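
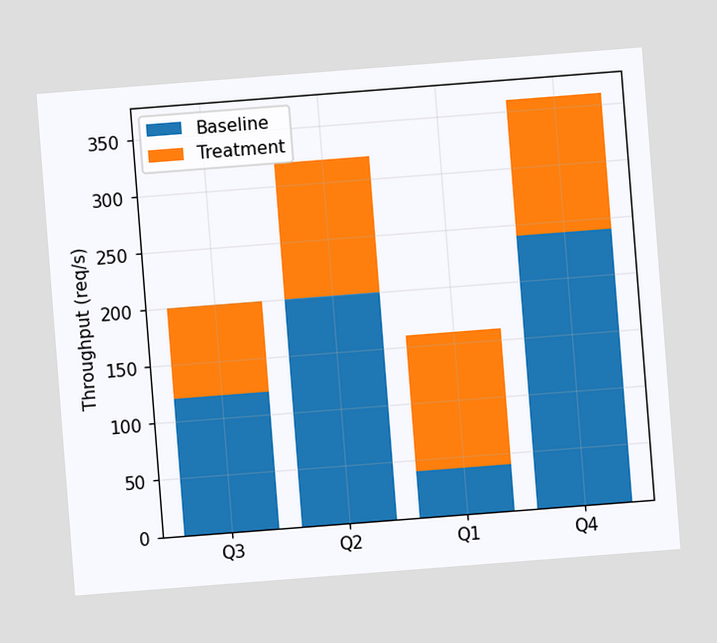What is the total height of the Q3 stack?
The chart is tilted about 4° counter-clockwise. The Q3 stack's top reaches 200req/s on the y-axis.

200req/s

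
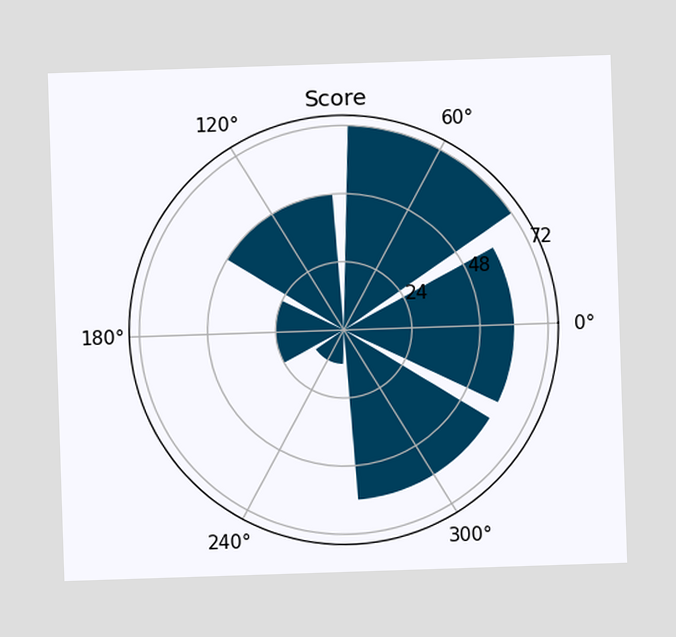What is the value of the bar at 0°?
60

The bar at 0° reaches 60 on the radial axis.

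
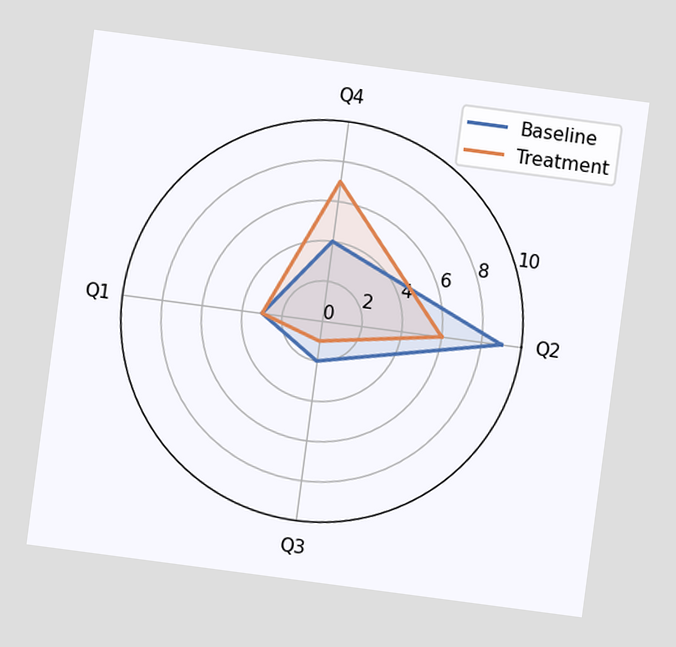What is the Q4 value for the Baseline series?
4

The chart is tilted about 7° clockwise. On the Q4 axis, Baseline reaches 4.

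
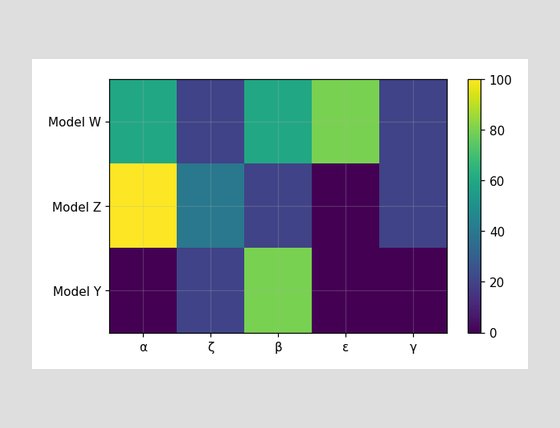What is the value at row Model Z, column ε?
0

Matching cell (Model Z, ε) against the colorbar gives 0.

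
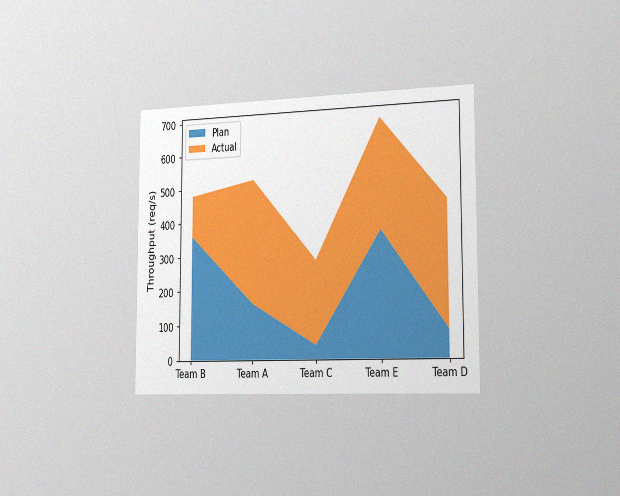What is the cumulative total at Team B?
The chart is viewed slightly from the right, with some photo noise. The stacked total at Team B reaches 480req/s.

480req/s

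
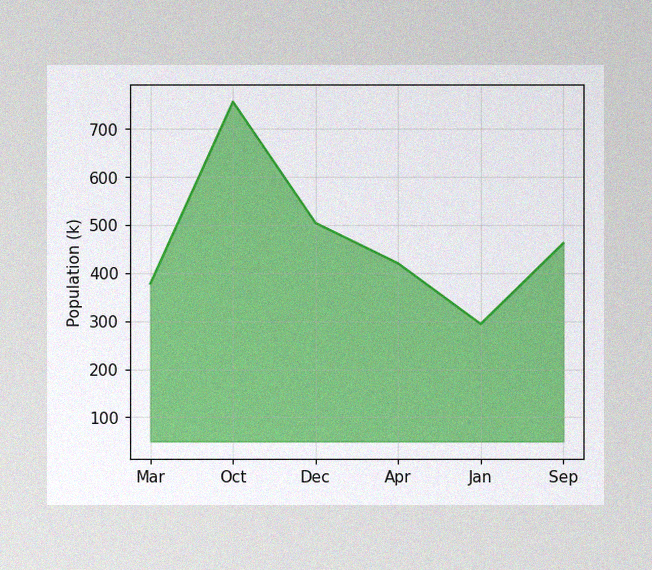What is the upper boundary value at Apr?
420k

The image has some photo noise and uneven lighting. At Apr the upper boundary is at 420k.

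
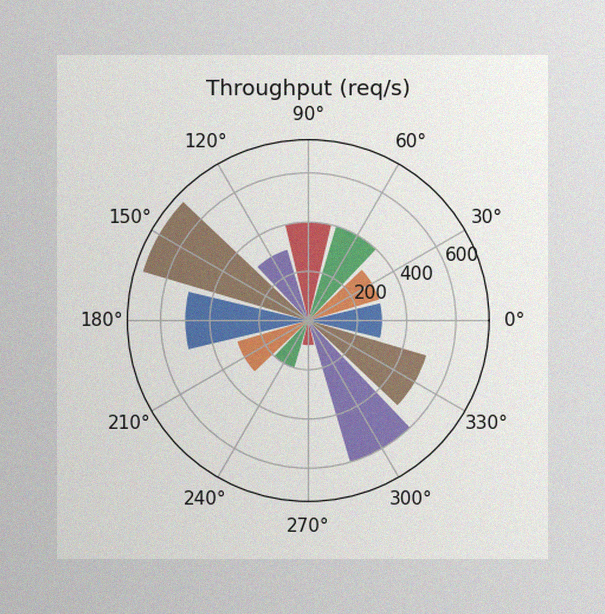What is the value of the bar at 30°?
The image has some photo noise and uneven lighting. The bar at 30° reaches 300req/s on the radial axis.

300req/s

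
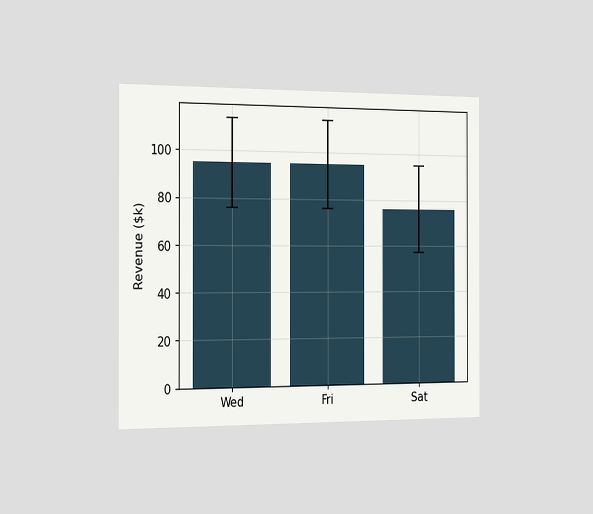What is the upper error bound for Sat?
The chart is viewed slightly from the left. The Sat bar's upper whisker reaches $95k.

$95k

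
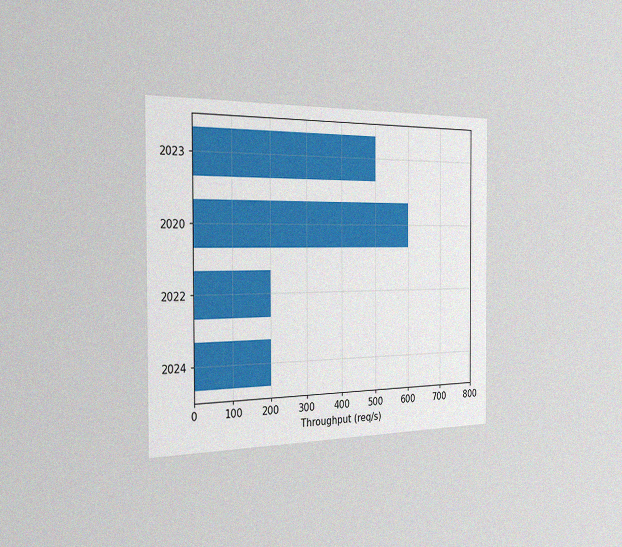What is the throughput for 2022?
The chart is viewed slightly from the left, with some photo noise. Reading along the chart's x-axis, the 2022 bar reaches 200req/s.

200req/s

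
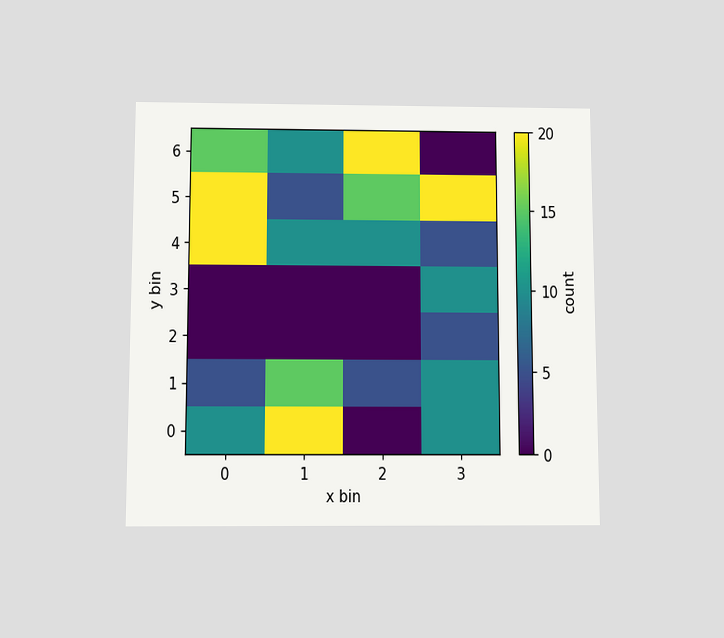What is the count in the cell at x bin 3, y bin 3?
The chart is viewed slightly from below. Matching the cell (3, 3) against the colorbar gives 10.

10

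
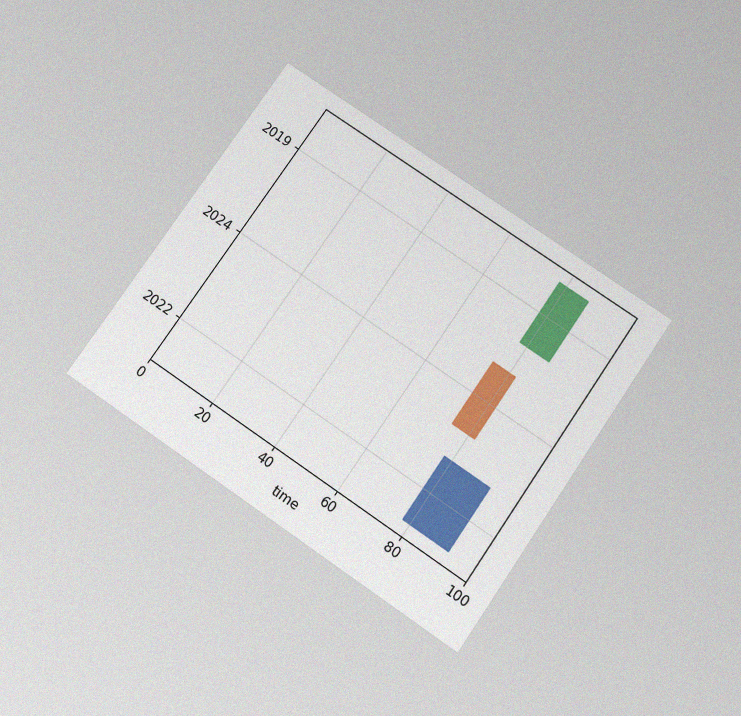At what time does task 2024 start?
The chart is tilted about 34° clockwise and viewed slightly from below, with some photo noise. The 2024 bar begins at t=75.

75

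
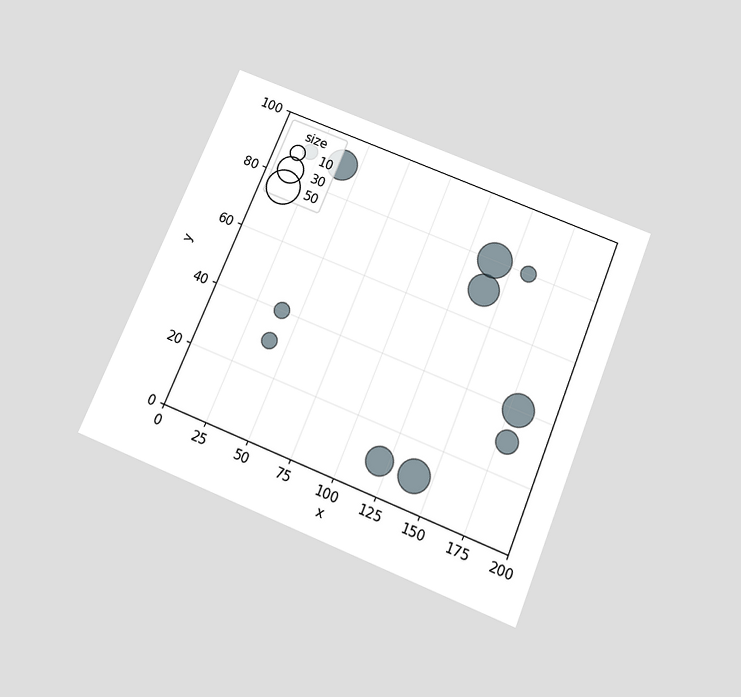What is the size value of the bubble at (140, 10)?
40

The chart is tilted about 22° clockwise and viewed slightly from below. Matching the bubble at (140, 10) against the size legend gives 40.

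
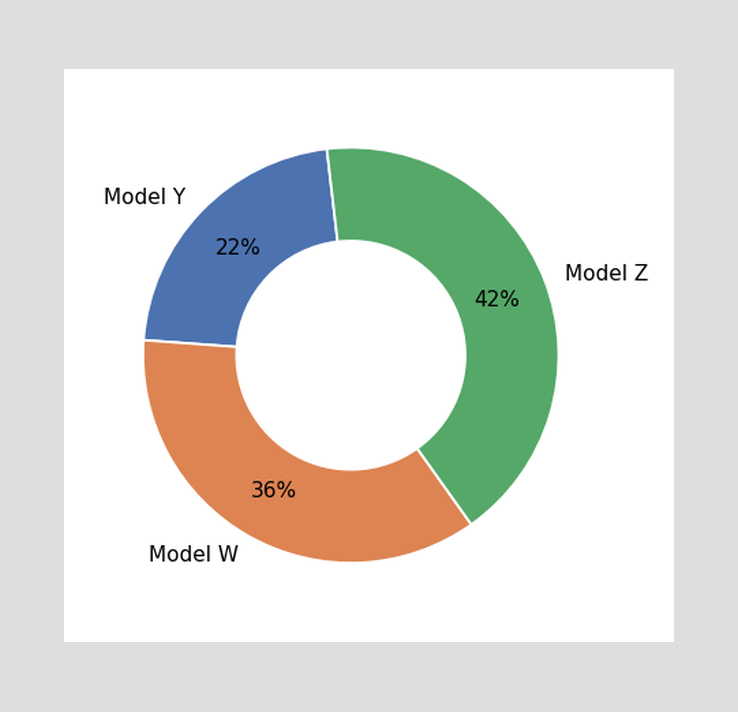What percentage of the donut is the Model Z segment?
42%

The Model Z segment takes up 42% of the ring.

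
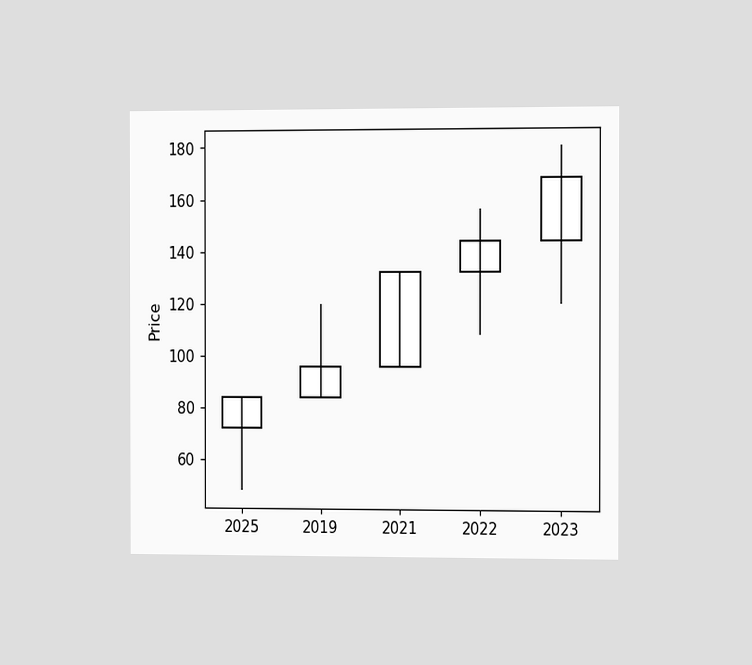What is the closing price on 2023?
168

The chart is viewed slightly from the right. The 2023 candle closes at 168.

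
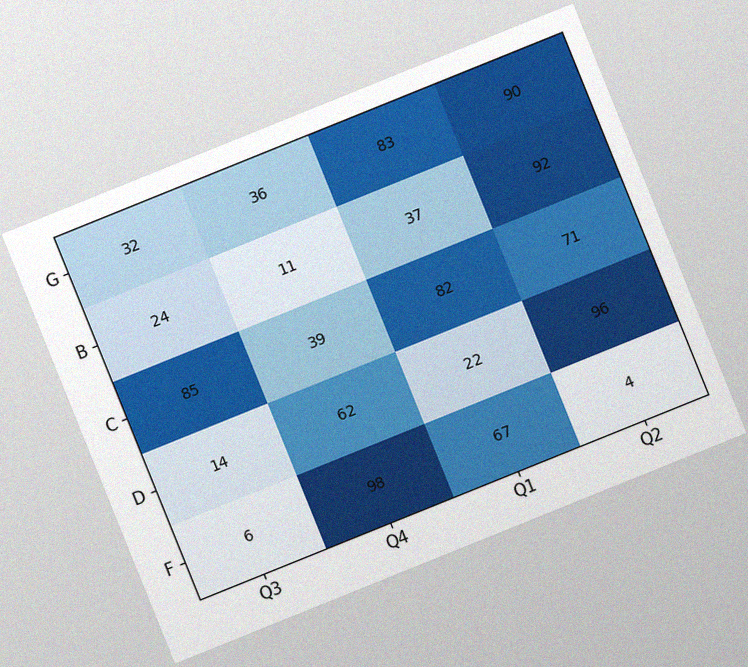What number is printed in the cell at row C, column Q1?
82

The chart is tilted about 22° counter-clockwise, with some photo noise. The (C, Q1) cell reads 82.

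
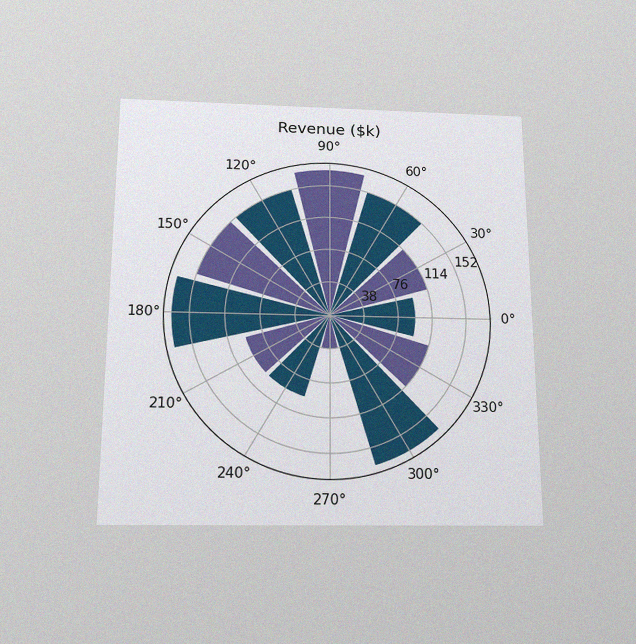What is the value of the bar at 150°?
$152k

The chart is viewed slightly from below, with some photo noise. The bar at 150° reaches $152k on the radial axis.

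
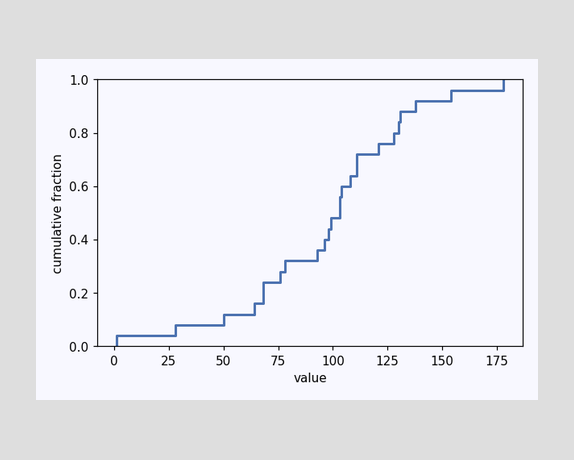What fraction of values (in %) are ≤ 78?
32%

At x=78 the ECDF step is at 32%.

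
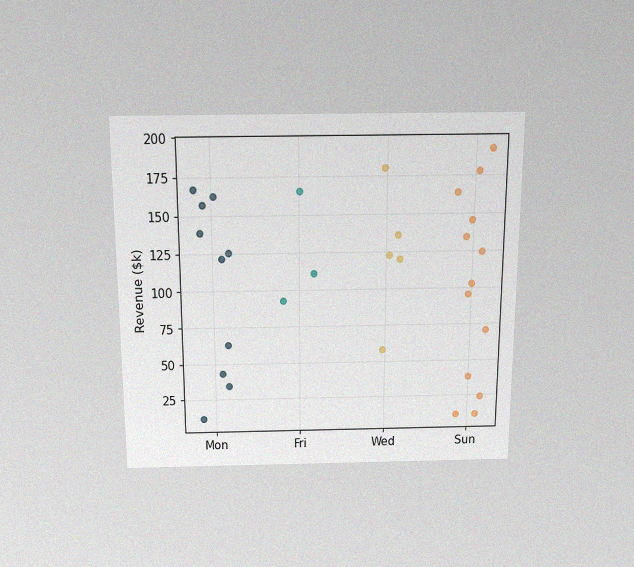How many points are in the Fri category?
3

The chart is viewed slightly from above, with some photo noise. Counting the markers in the Fri column gives 3.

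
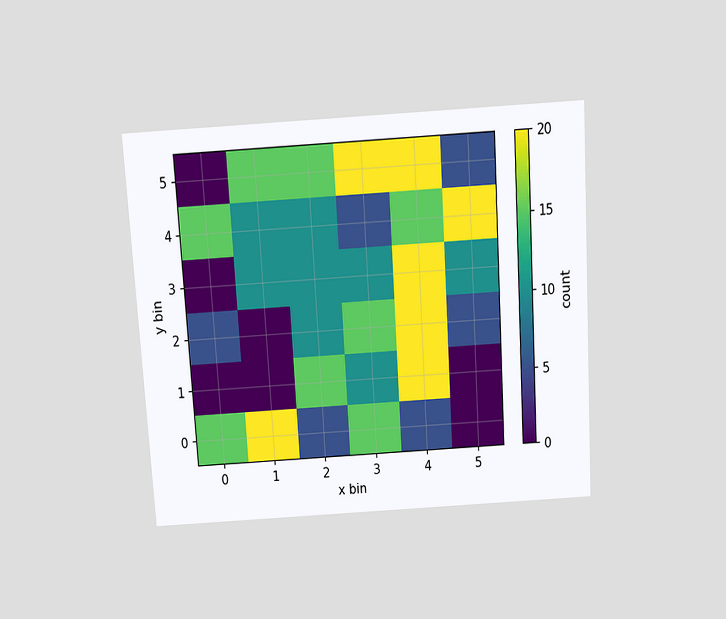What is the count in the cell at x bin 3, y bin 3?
10

The chart is tilted about 3° counter-clockwise and viewed slightly from above. Matching the cell (3, 3) against the colorbar gives 10.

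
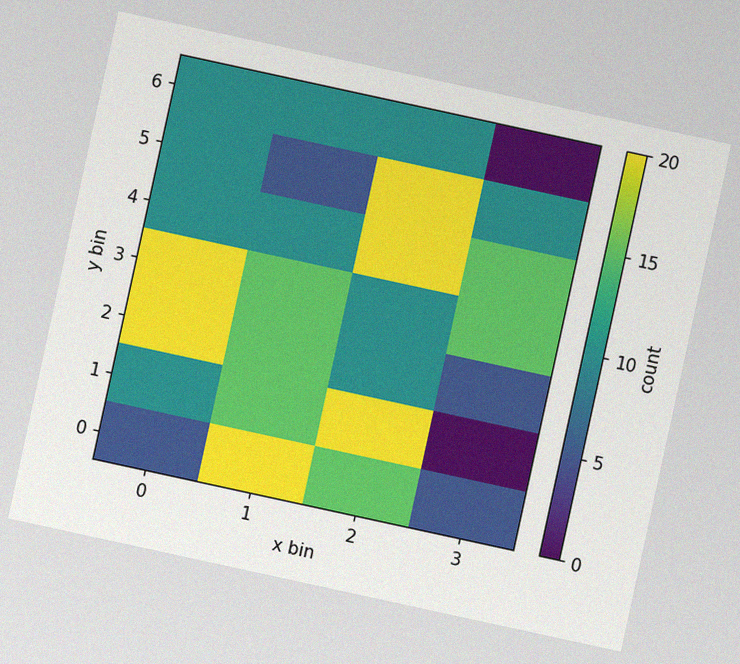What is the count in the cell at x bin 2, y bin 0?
15

The chart is tilted about 12° clockwise, with some photo noise. Matching the cell (2, 0) against the colorbar gives 15.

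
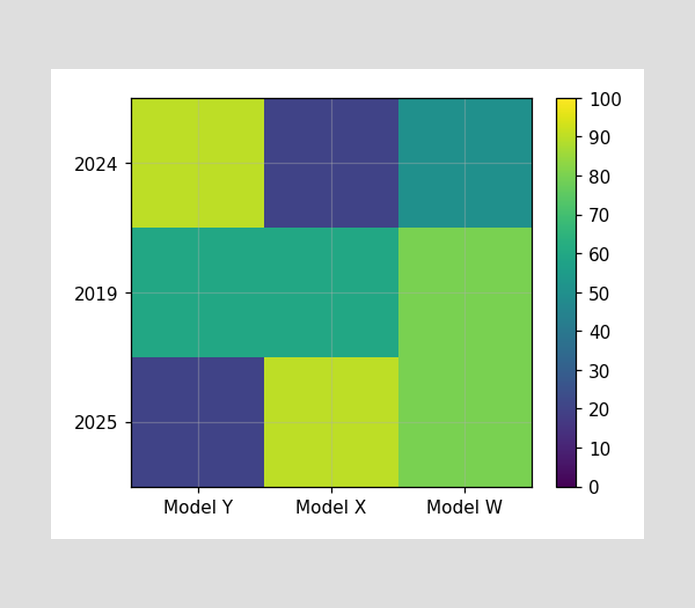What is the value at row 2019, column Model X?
60

Matching cell (2019, Model X) against the colorbar gives 60.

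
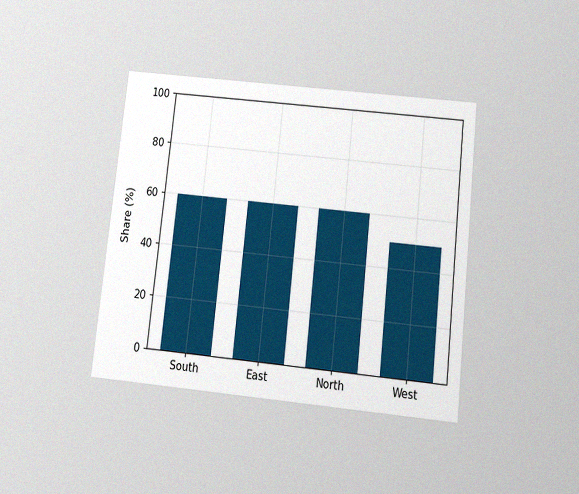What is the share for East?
The chart is tilted about 6° clockwise and viewed slightly from below, with some photo noise. Reading along the chart's y-axis, the East bar reaches 60%.

60%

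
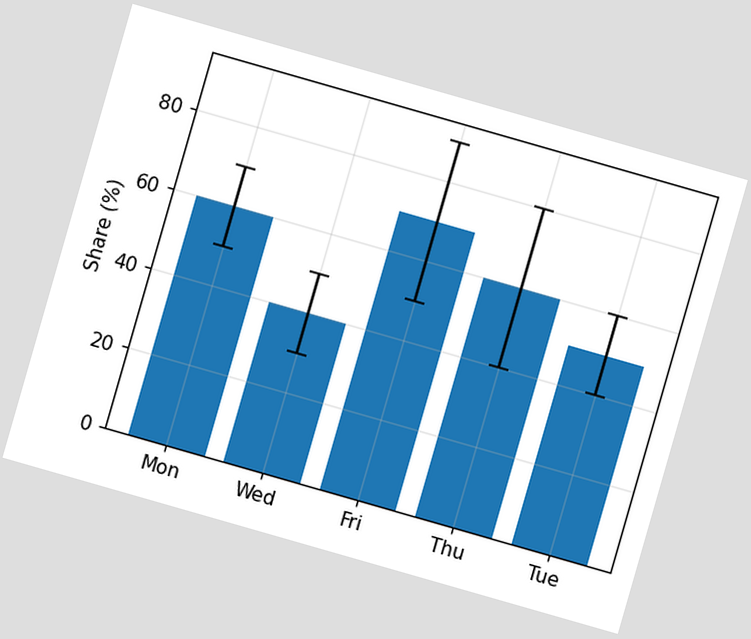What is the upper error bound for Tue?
60%

The chart is tilted about 16° clockwise. The Tue bar's upper whisker reaches 60%.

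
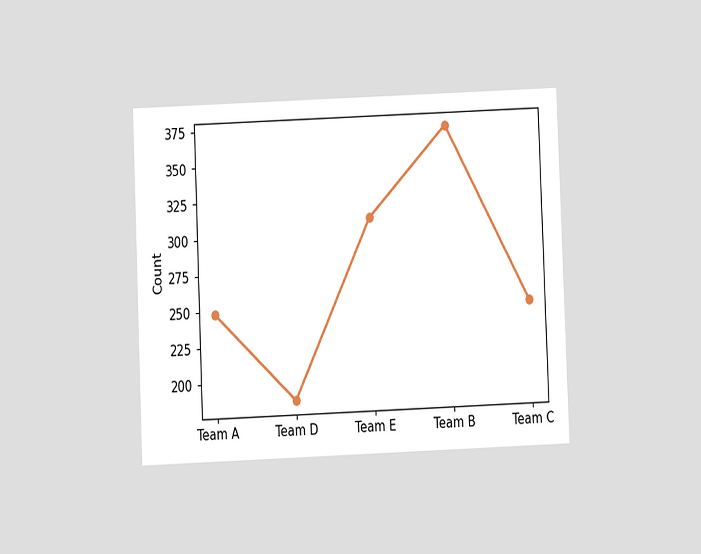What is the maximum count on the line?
The chart is tilted about 2° counter-clockwise and viewed at a slight angle. The highest point is at Team B, and reading across to the y-axis gives 372.

372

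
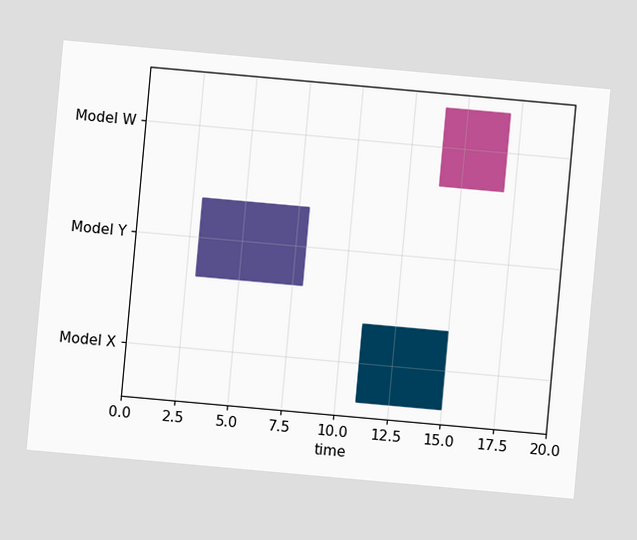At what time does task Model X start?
The chart is tilted about 5° clockwise. The Model X bar begins at t=11.

11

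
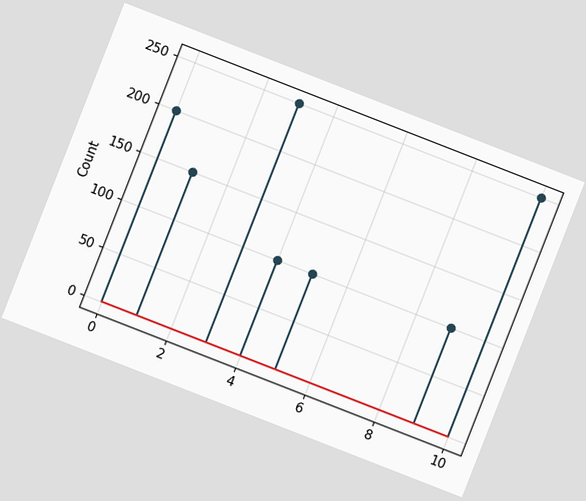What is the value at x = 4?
The chart is tilted about 21° clockwise. The stem at x=4 reaches 100.

100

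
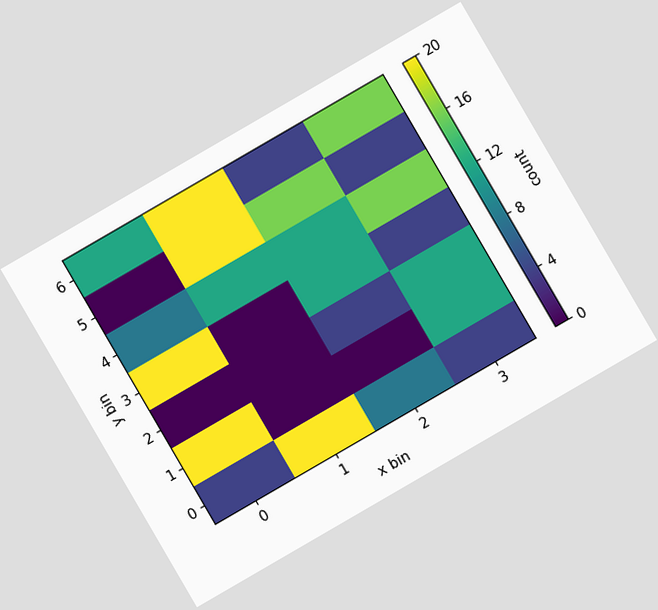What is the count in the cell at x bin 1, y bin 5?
The chart is tilted about 30° counter-clockwise. Matching the cell (1, 5) against the colorbar gives 20.

20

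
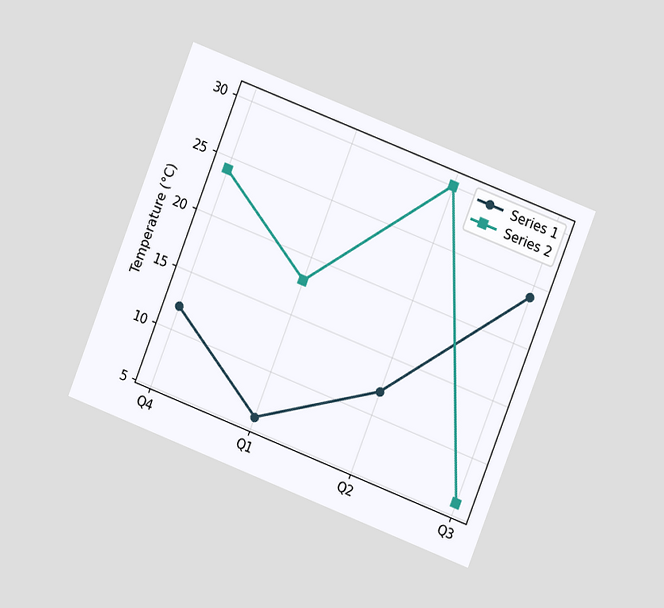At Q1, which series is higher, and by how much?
Series 2, by 12°C

The chart is tilted about 21° clockwise and viewed at a slight angle. At Q1, Series 2 sits above the other line by 12°C.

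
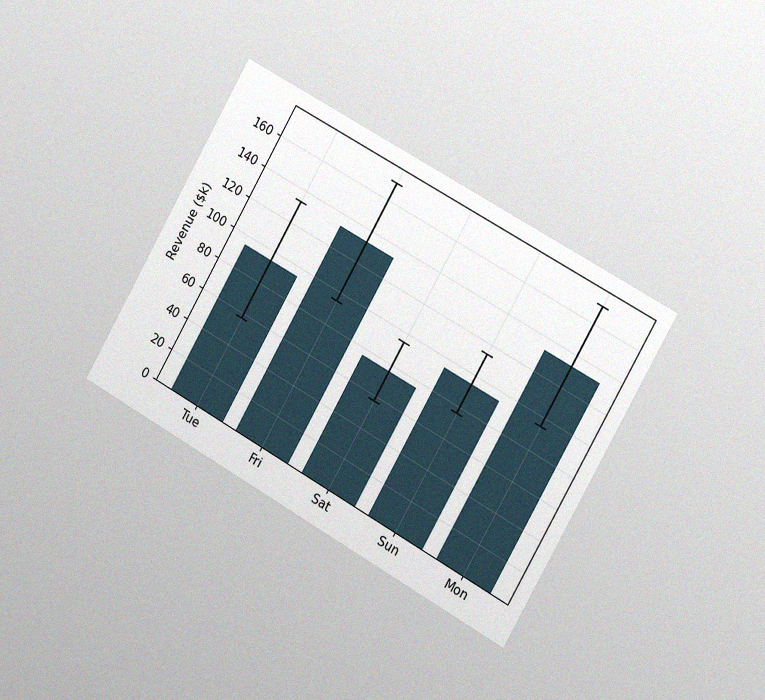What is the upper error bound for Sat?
$95k

The chart is tilted about 30° clockwise and viewed slightly from the right, with some photo noise. The Sat bar's upper whisker reaches $95k.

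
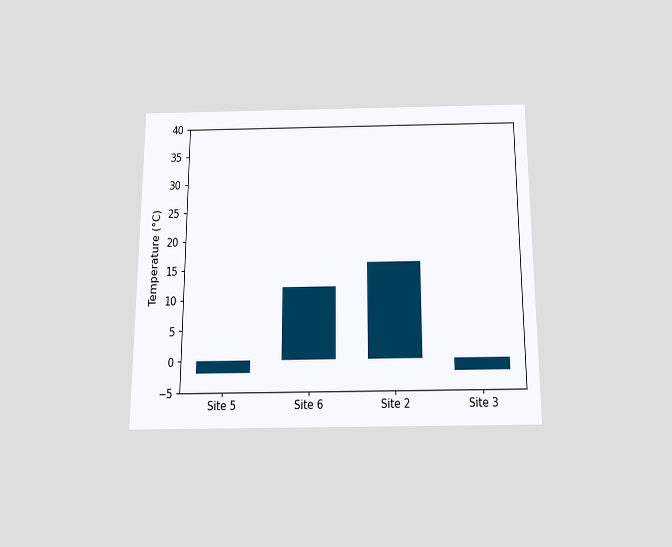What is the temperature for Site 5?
The chart is viewed slightly from below. Reading along the chart's y-axis, the Site 5 bar reaches -2°C.

-2°C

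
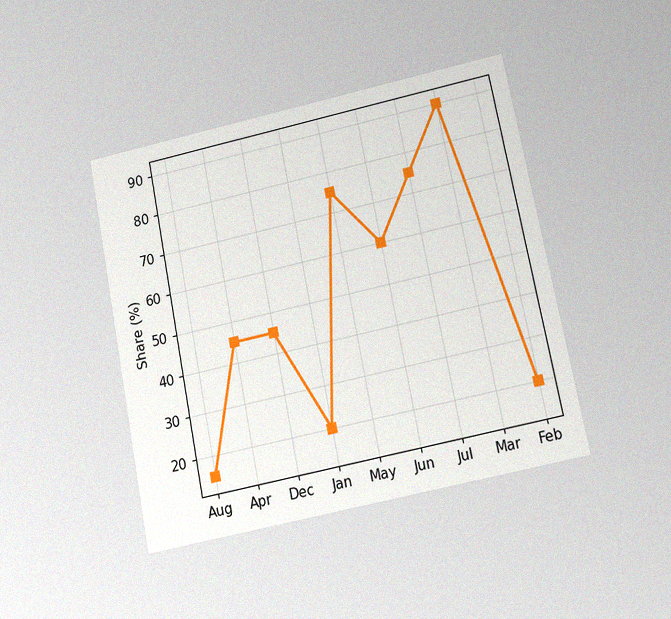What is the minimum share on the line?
15%

The chart is tilted about 11° counter-clockwise and viewed at a slight angle, with some photo noise. The lowest point is at Aug, and reading across to the y-axis gives 15%.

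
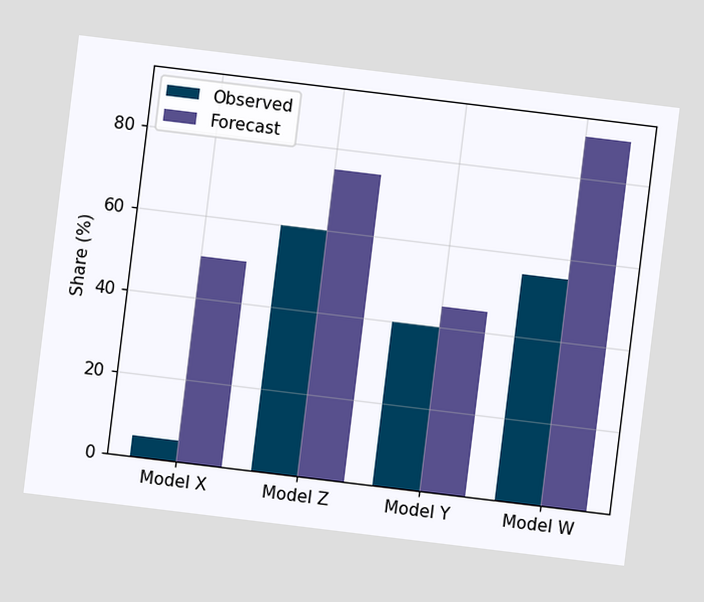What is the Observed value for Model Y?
The chart is tilted about 7° clockwise. The Observed bar at Model Y reaches 40% on the y-axis.

40%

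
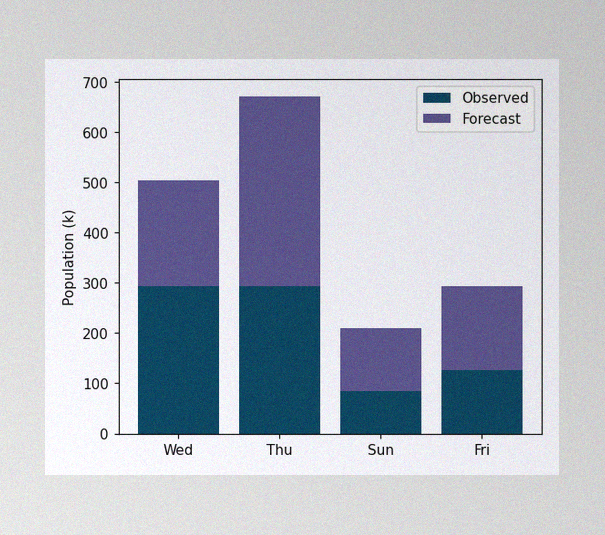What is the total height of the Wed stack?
504k

The image has some photo noise and uneven lighting. The Wed stack's top reaches 504k on the y-axis.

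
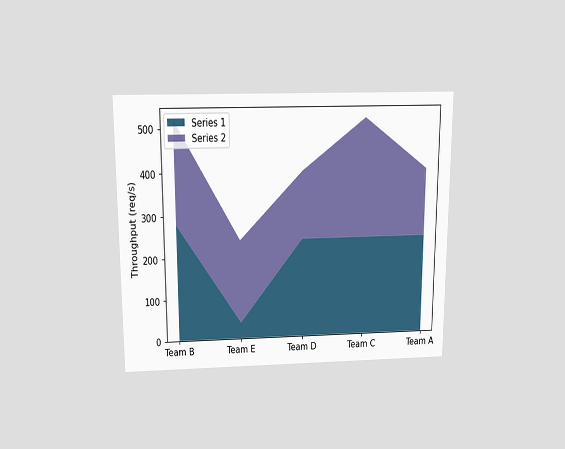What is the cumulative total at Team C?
520req/s

The chart is viewed slightly from above. The stacked total at Team C reaches 520req/s.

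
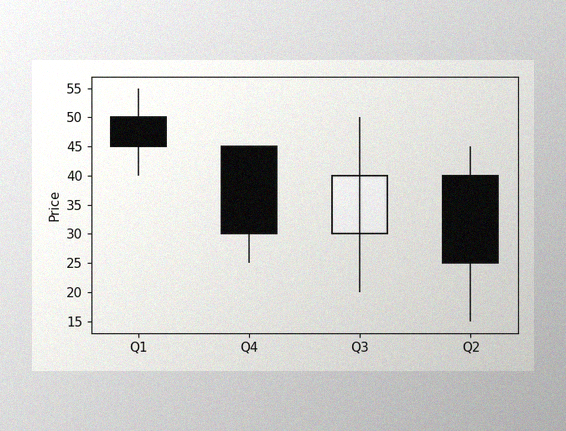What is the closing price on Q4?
30

The image has some photo noise and uneven lighting. The Q4 candle closes at 30.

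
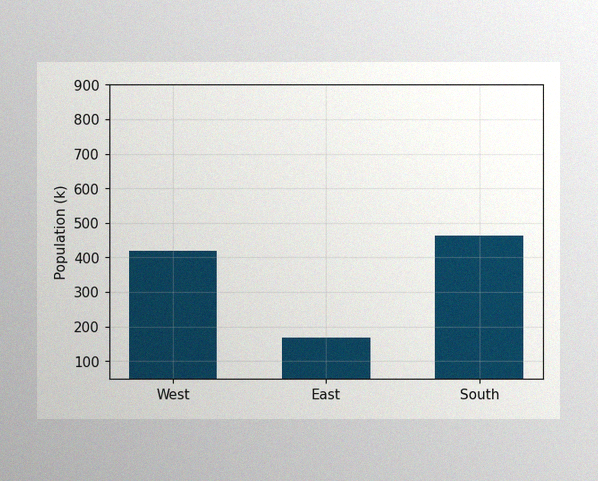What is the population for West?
420k

The image has some photo noise and uneven lighting. Reading along the chart's y-axis, the West bar reaches 420k.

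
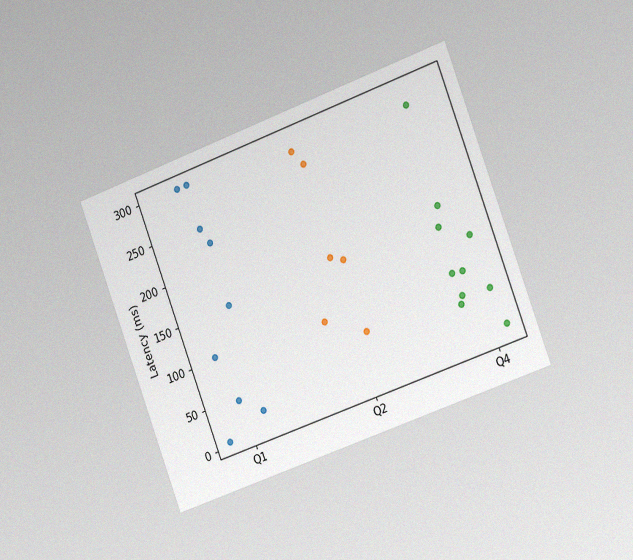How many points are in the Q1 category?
9

The chart is tilted about 20° counter-clockwise and viewed slightly from the right, with some photo noise. Counting the markers in the Q1 column gives 9.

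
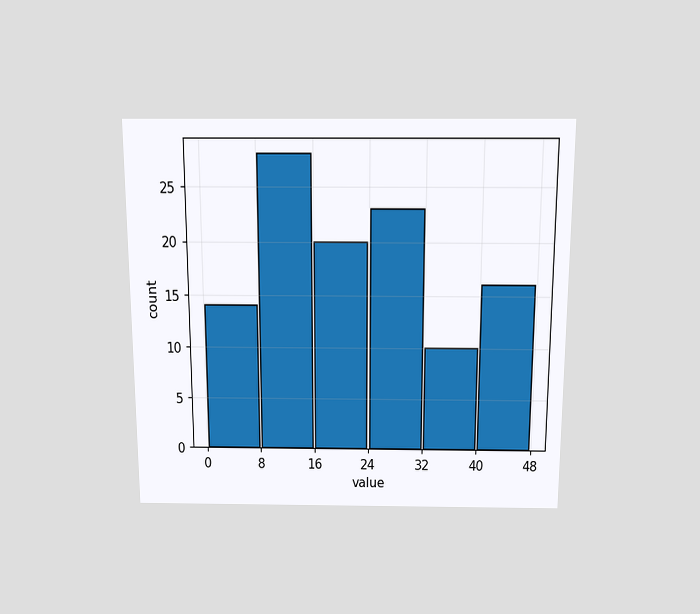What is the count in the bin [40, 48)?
The chart is viewed slightly from above. The [40, 48) bin has height 16.

16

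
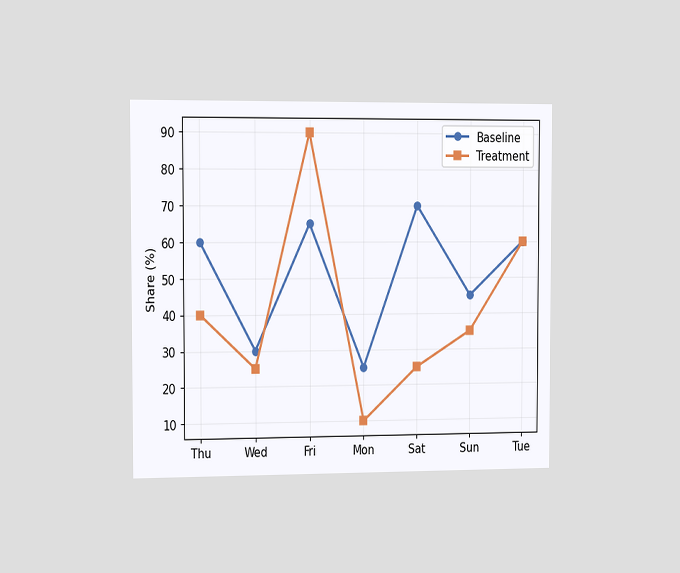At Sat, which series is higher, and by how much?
The chart is viewed slightly from the left. At Sat, Baseline sits above the other line by 45%.

Baseline, by 45%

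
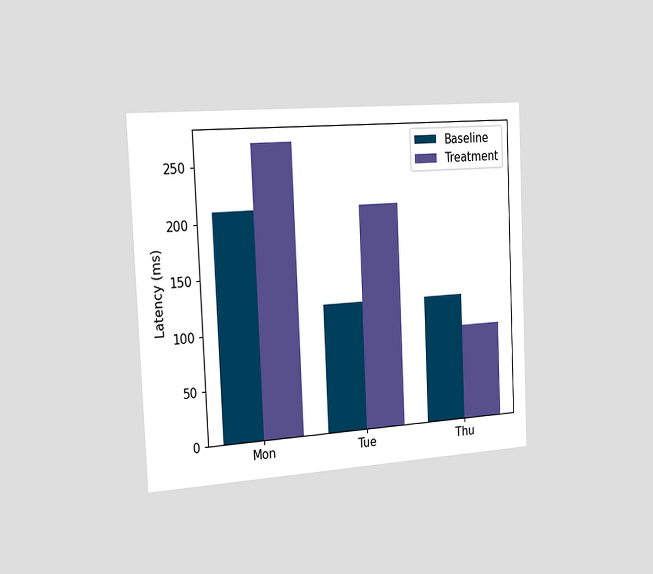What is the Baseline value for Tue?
120ms

The chart is tilted about 3° counter-clockwise and viewed slightly from the left. The Baseline bar at Tue reaches 120ms on the y-axis.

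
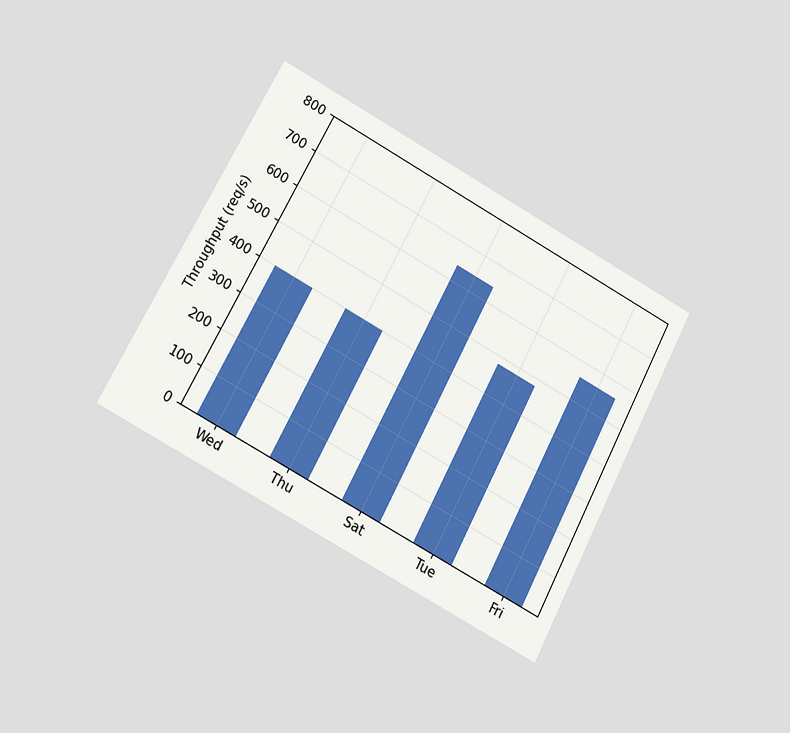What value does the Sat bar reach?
640req/s

The chart is tilted about 28° clockwise and viewed at a slight angle. Reading along the chart's y-axis, the Sat bar reaches 640req/s.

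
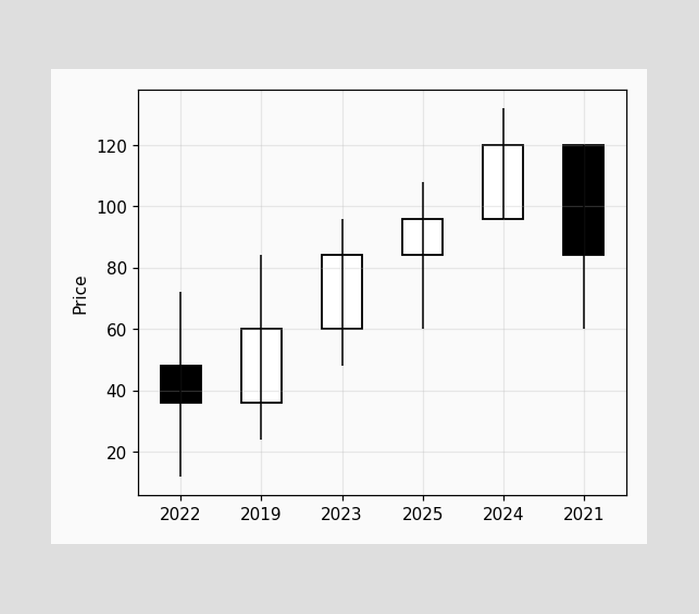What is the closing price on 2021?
84

The 2021 candle closes at 84.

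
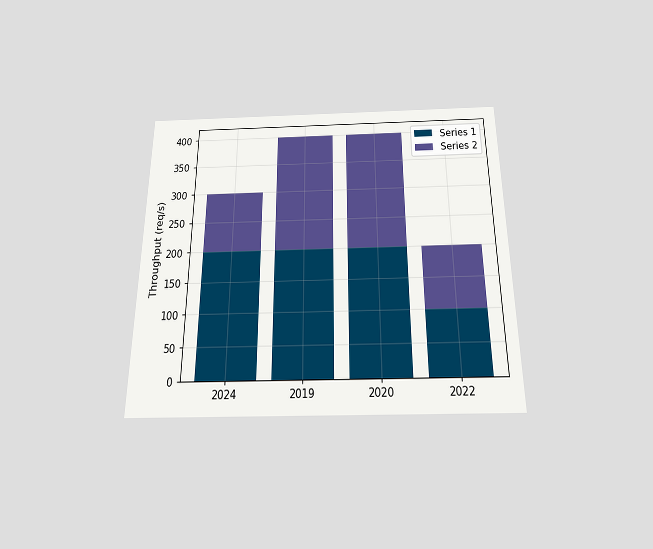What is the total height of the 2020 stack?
400req/s

The chart is viewed slightly from below. The 2020 stack's top reaches 400req/s on the y-axis.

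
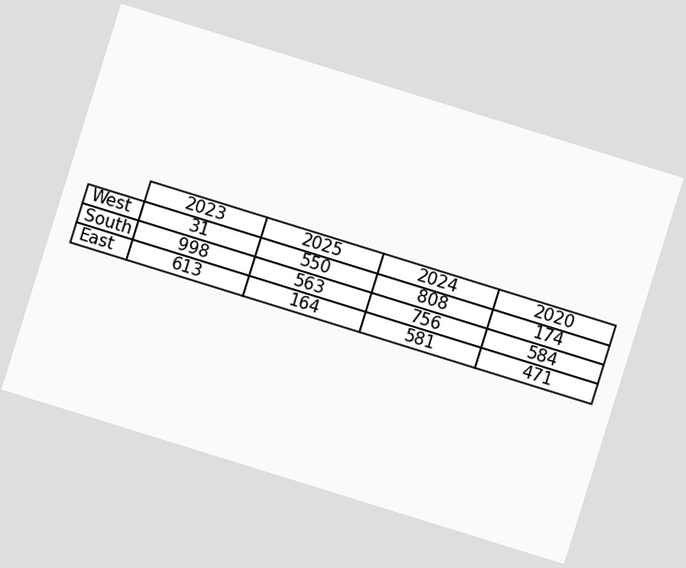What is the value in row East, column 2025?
The chart is tilted about 17° clockwise. The (East, 2025) cell reads 164.

164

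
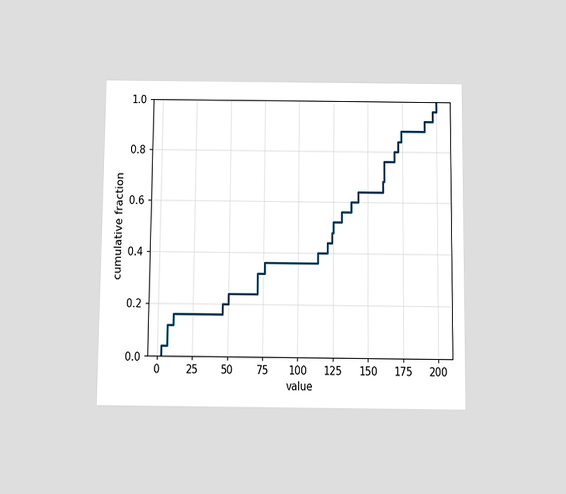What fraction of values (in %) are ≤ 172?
84%

The chart is viewed slightly from below. At x=172 the ECDF step is at 84%.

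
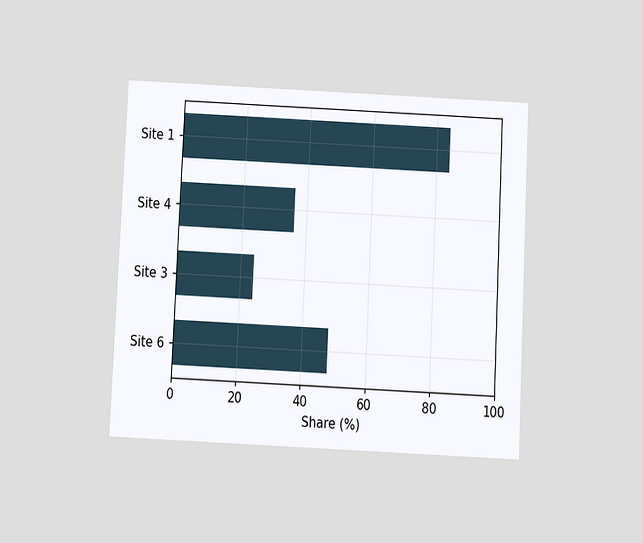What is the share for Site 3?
24%

The chart is tilted about 3° clockwise and viewed slightly from below. Reading along the chart's x-axis, the Site 3 bar reaches 24%.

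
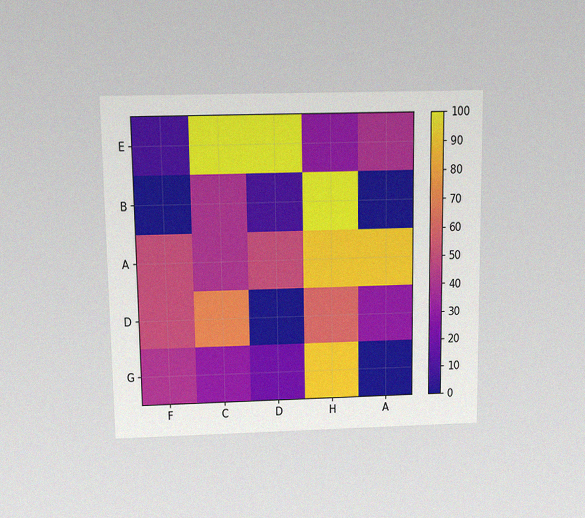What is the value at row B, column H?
100

The chart is viewed slightly from above, with some photo noise. Matching cell (B, H) against the colorbar gives 100.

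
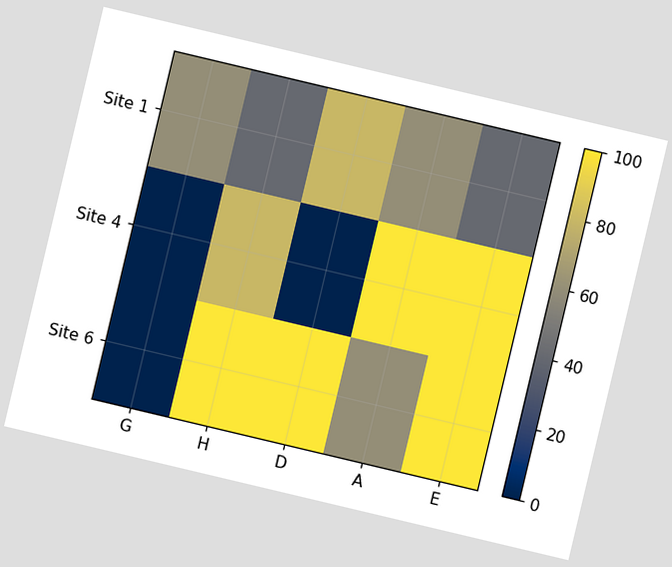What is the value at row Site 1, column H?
The chart is tilted about 13° clockwise. Matching cell (Site 1, H) against the colorbar gives 40.

40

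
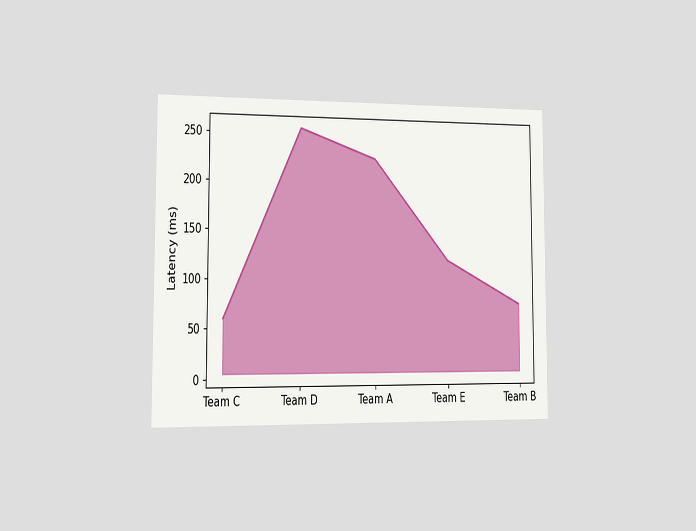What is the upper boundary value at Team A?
The chart is viewed slightly from the left. At Team A the upper boundary is at 225ms.

225ms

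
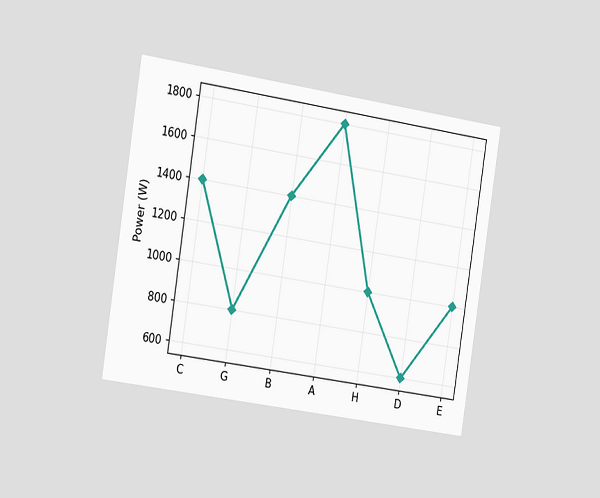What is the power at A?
1800W

The chart is tilted about 9° clockwise and viewed slightly from the left. At A, the line is at 1800W.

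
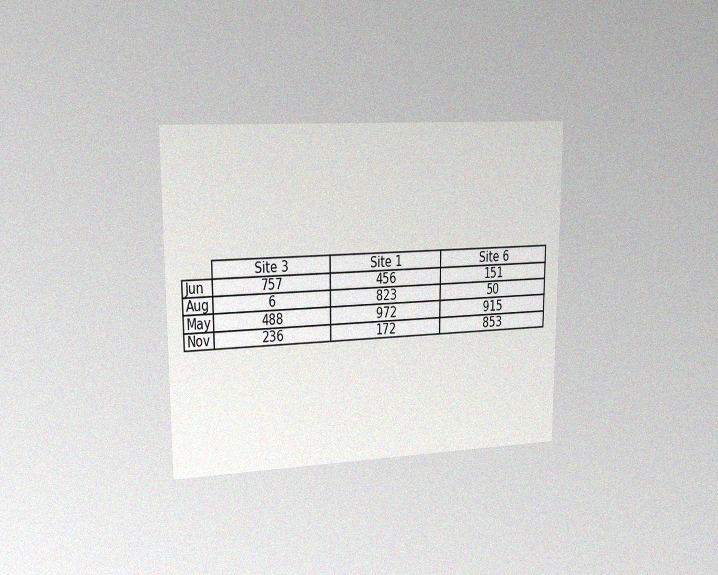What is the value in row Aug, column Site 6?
The chart is viewed slightly from the left, with some photo noise. The (Aug, Site 6) cell reads 50.

50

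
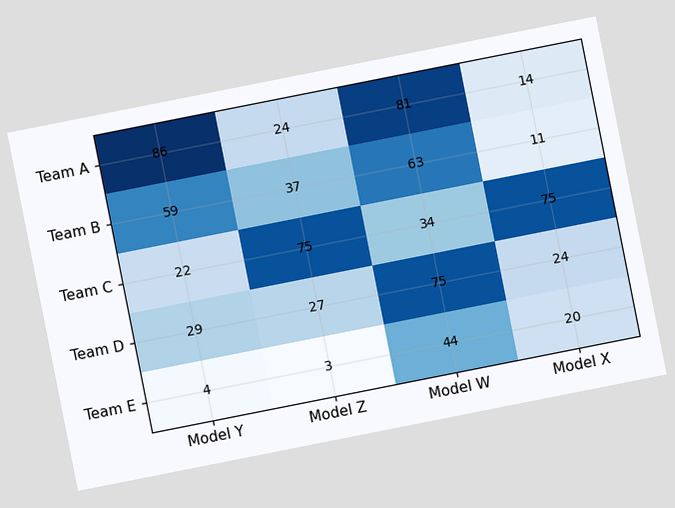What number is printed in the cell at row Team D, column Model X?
The chart is tilted about 11° counter-clockwise. The (Team D, Model X) cell reads 24.

24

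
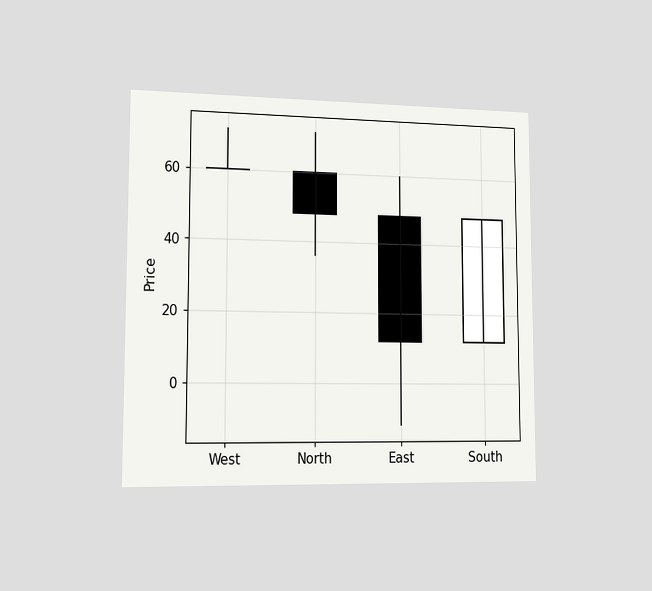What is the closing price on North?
The chart is viewed slightly from the left. The North candle closes at 48.

48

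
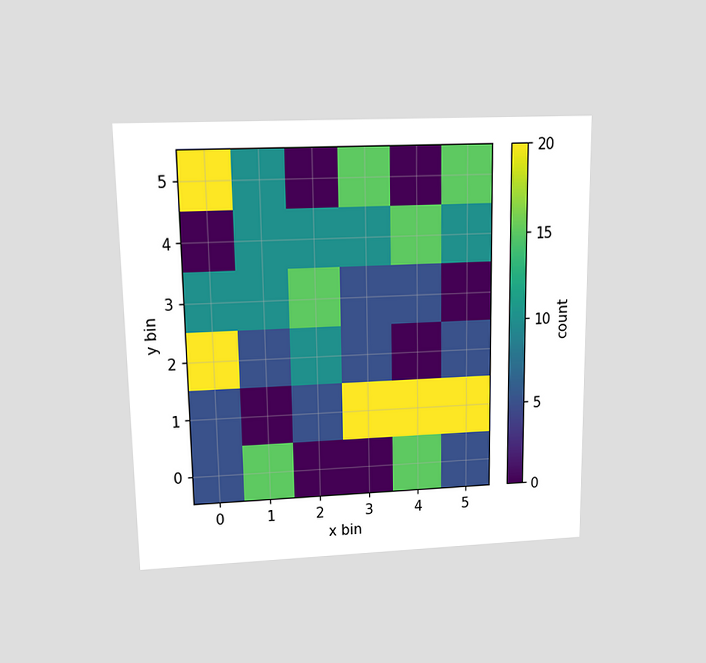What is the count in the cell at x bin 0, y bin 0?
The chart is viewed slightly from above. Matching the cell (0, 0) against the colorbar gives 5.

5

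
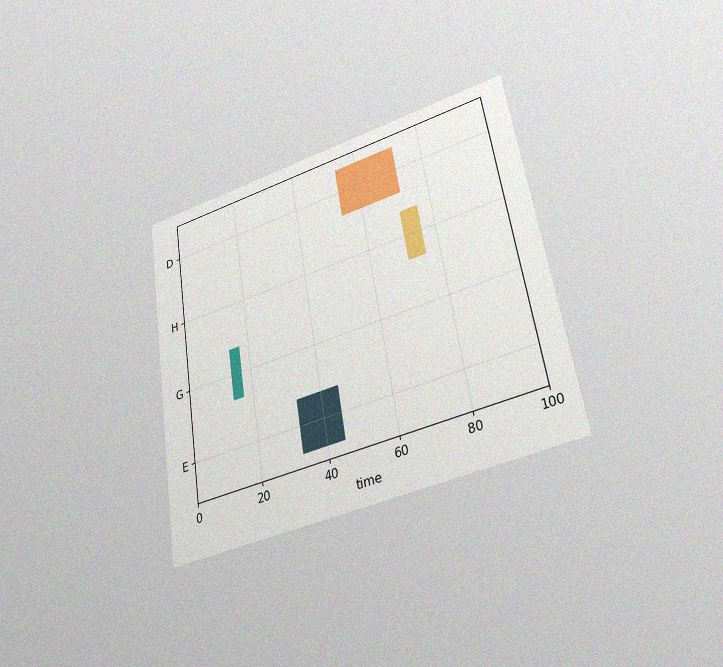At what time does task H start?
71

The chart is tilted about 9° counter-clockwise and viewed at a slight angle, with some photo noise. The H bar begins at t=71.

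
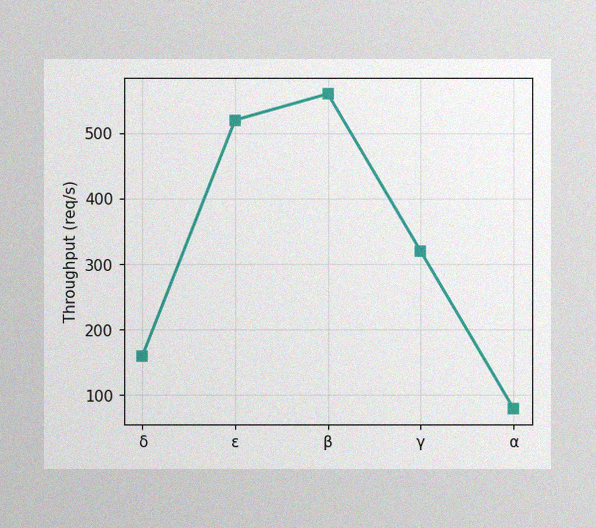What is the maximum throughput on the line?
The image has some photo noise and uneven lighting. The highest point is at β, and reading across to the y-axis gives 560req/s.

560req/s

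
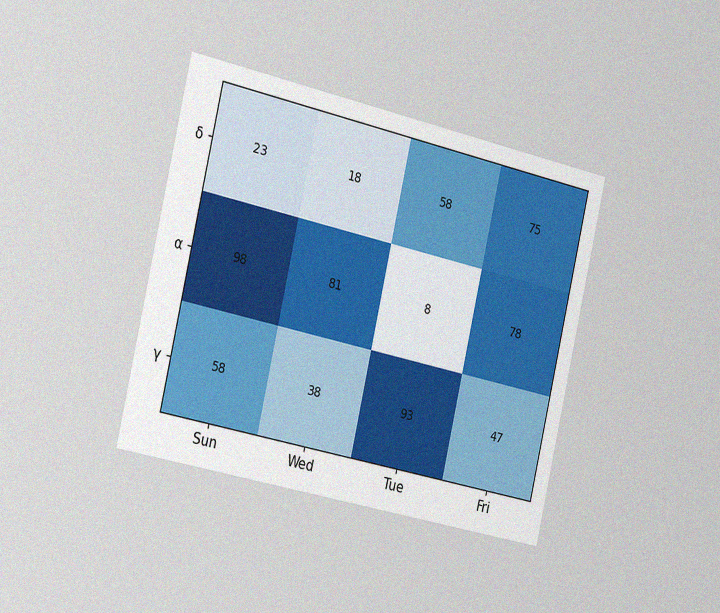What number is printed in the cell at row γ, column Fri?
47

The chart is tilted about 13° clockwise and viewed slightly from the left, with some photo noise. The (γ, Fri) cell reads 47.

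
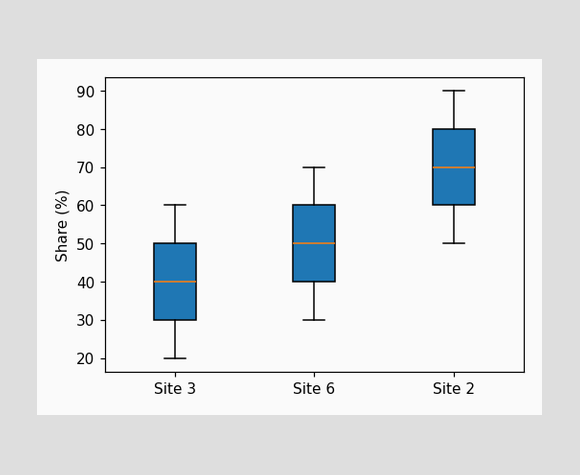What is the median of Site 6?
50%

The median line in the Site 6 box sits at 50%.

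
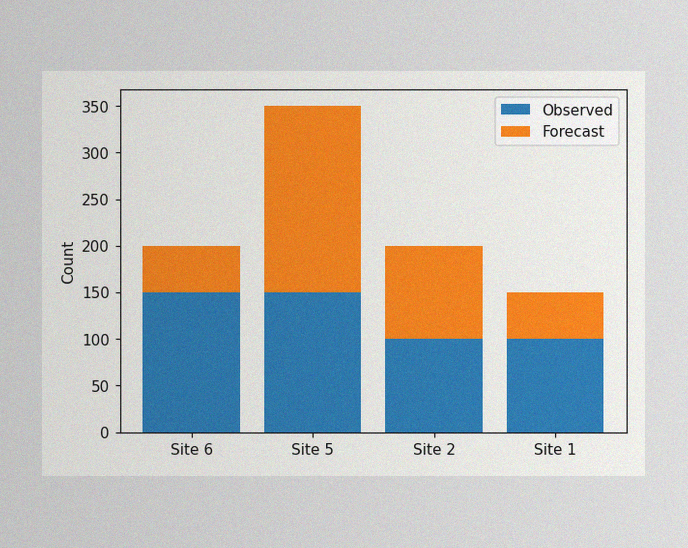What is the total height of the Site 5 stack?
350

The image has some photo noise and uneven lighting. The Site 5 stack's top reaches 350 on the y-axis.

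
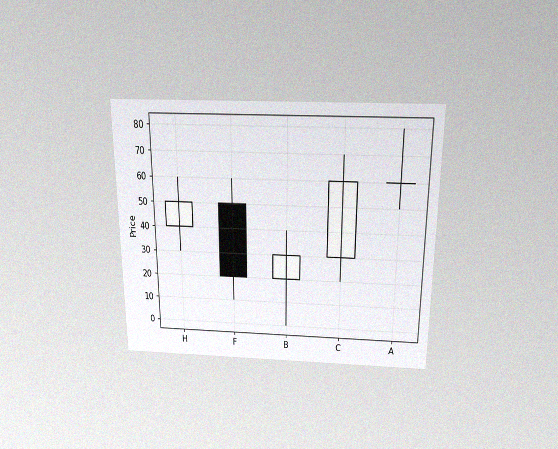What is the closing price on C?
The chart is viewed slightly from above, with some photo noise. The C candle closes at 60.

60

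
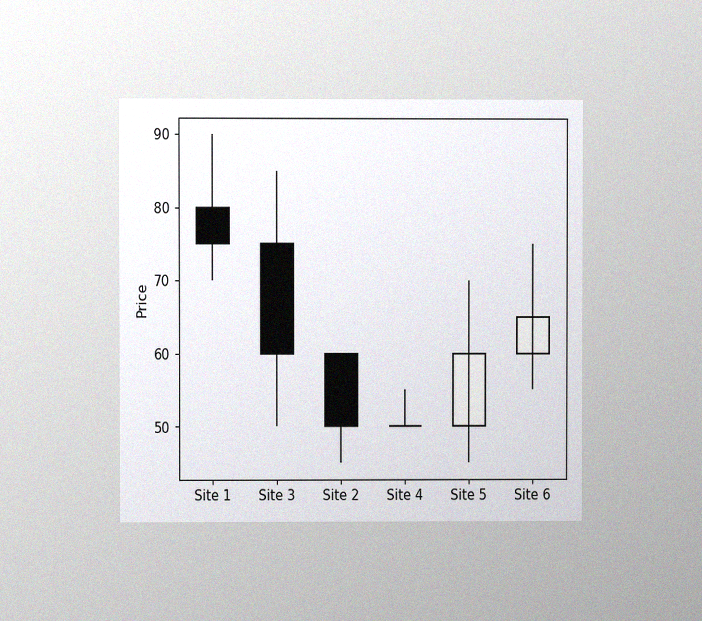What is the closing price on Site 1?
The chart is viewed at a slight angle, with some photo noise. The Site 1 candle closes at 75.

75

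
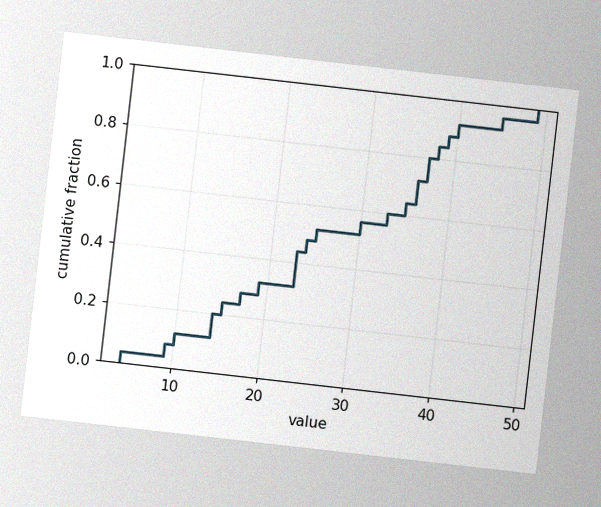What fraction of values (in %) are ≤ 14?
20%

The chart is tilted about 6° clockwise, with some photo noise. At x=14 the ECDF step is at 20%.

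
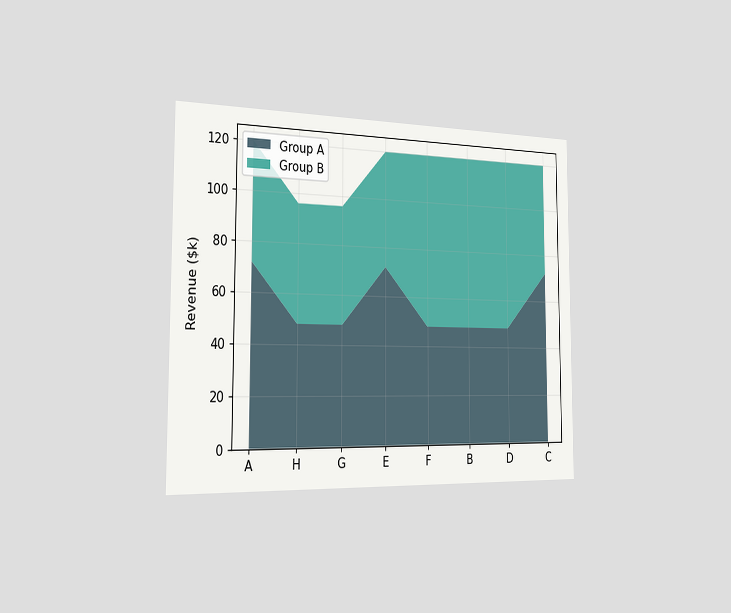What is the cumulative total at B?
The chart is viewed slightly from the left. The stacked total at B reaches $120k.

$120k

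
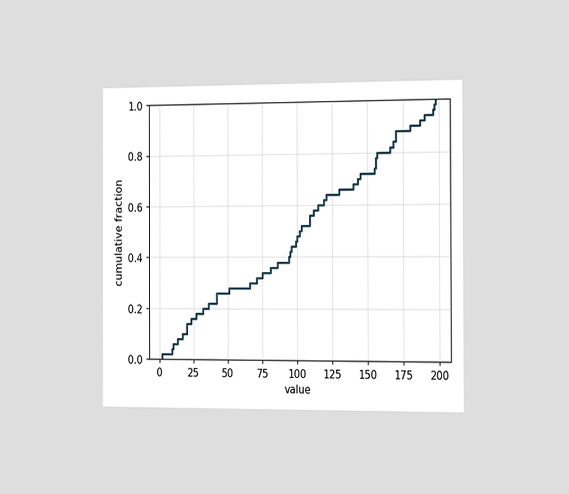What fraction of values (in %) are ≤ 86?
The chart is viewed slightly from the right. At x=86 the ECDF step is at 38%.

38%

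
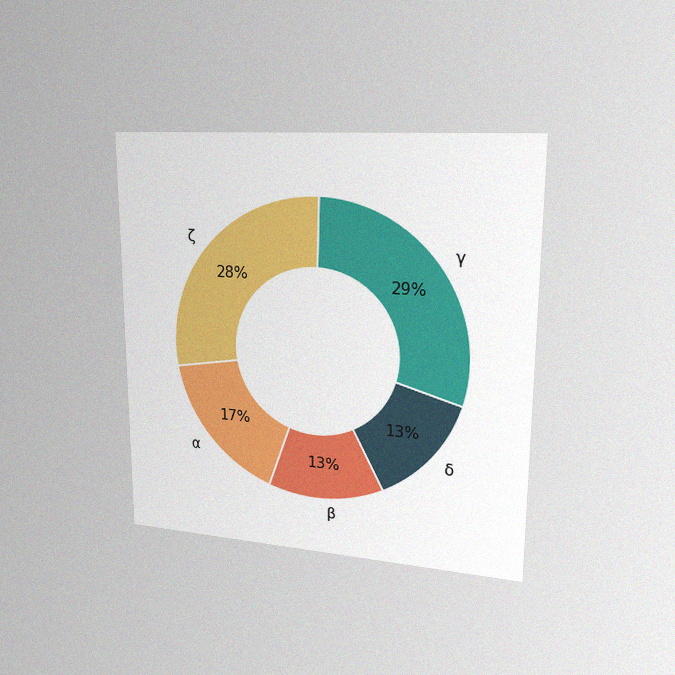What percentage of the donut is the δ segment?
The chart is viewed slightly from the right, with some photo noise. The δ segment takes up 13% of the ring.

13%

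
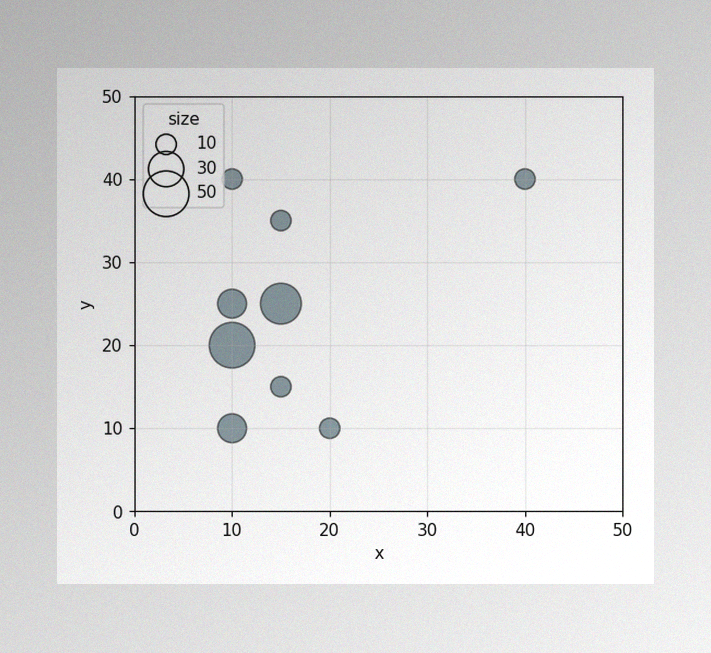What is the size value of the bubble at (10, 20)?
50

The image has some photo noise and uneven lighting. Matching the bubble at (10, 20) against the size legend gives 50.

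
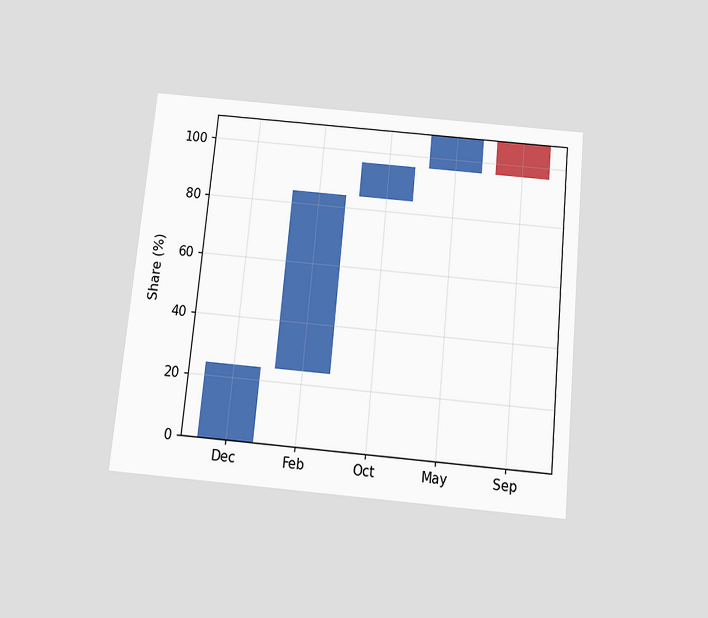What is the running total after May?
The chart is tilted about 6° clockwise and viewed slightly from below. After May the running total reaches 108%.

108%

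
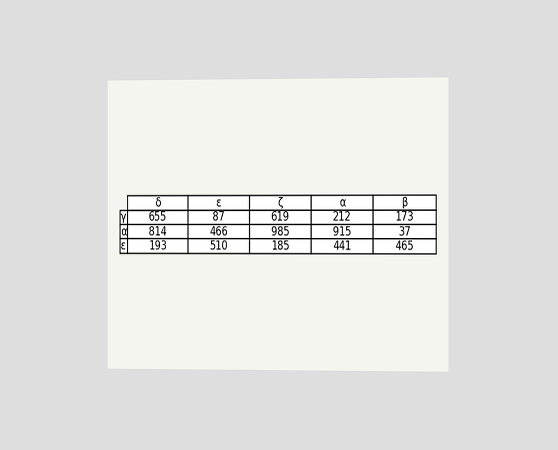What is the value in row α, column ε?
The chart is viewed slightly from the right. The (α, ε) cell reads 466.

466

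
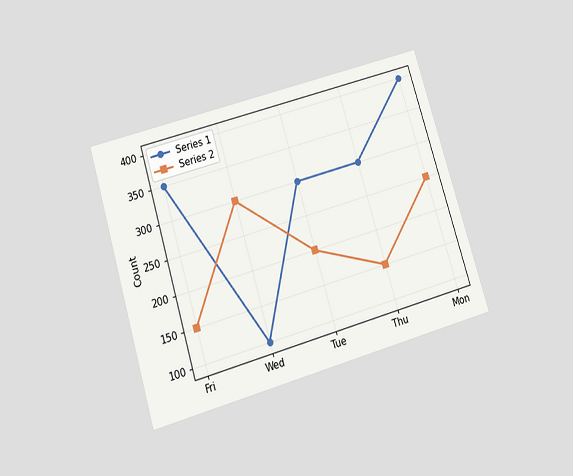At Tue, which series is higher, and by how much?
The chart is tilted about 17° counter-clockwise and viewed slightly from below. At Tue, Series 1 sits above the other line by 100.

Series 1, by 100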